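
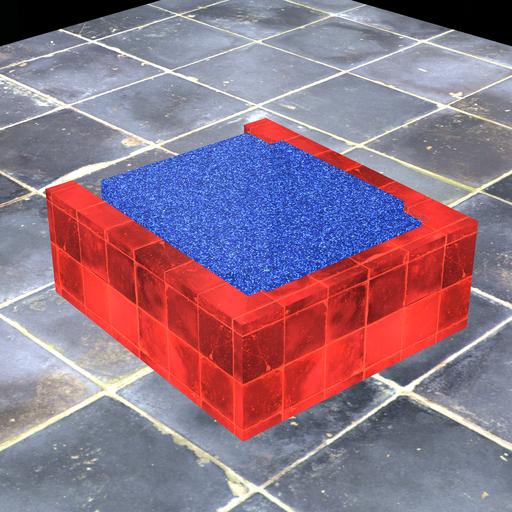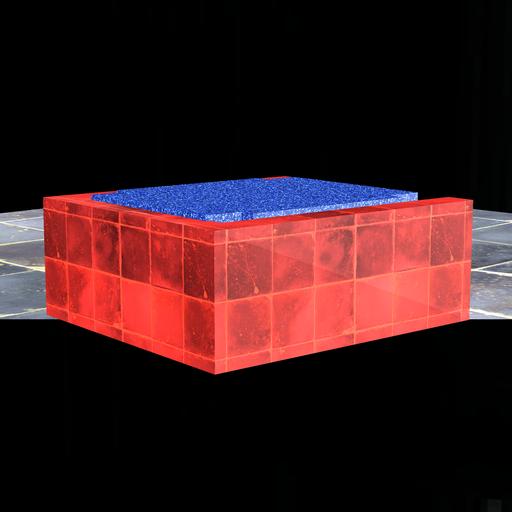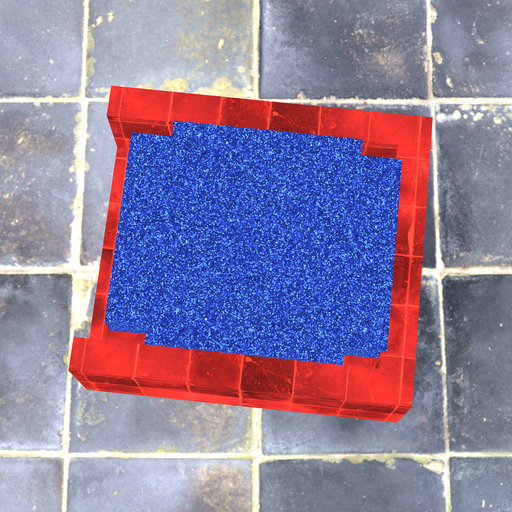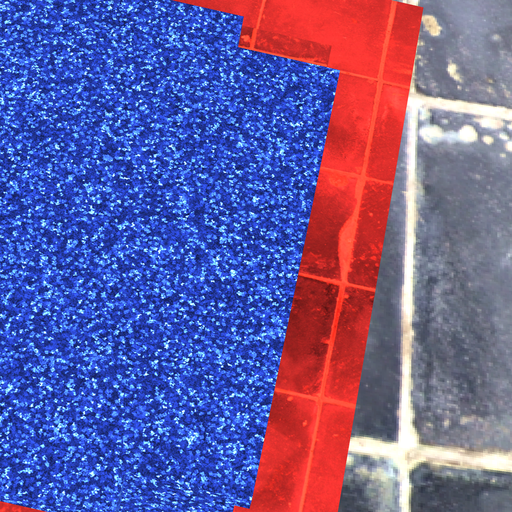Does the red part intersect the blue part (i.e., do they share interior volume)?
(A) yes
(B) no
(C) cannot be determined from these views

(A) yes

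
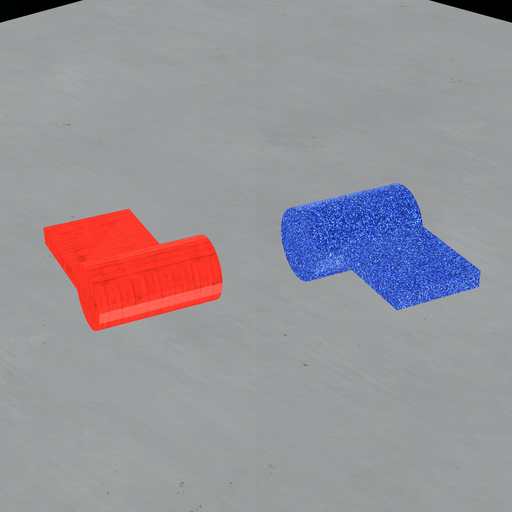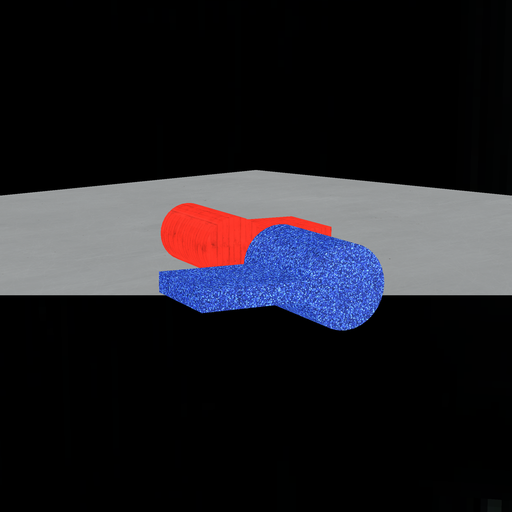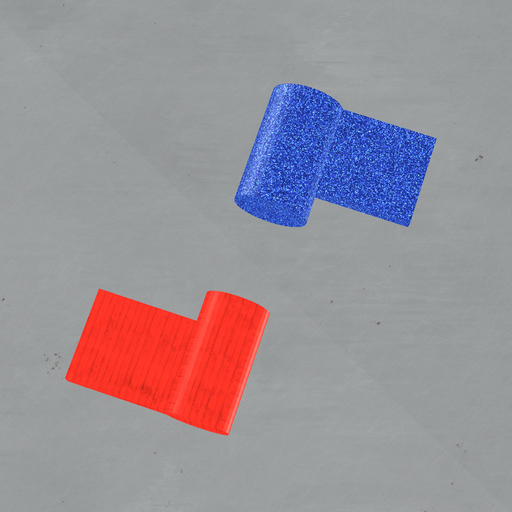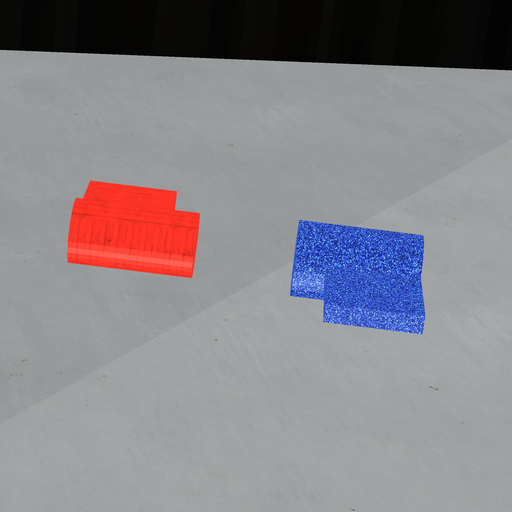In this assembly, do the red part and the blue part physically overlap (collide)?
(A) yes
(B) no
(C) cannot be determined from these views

(B) no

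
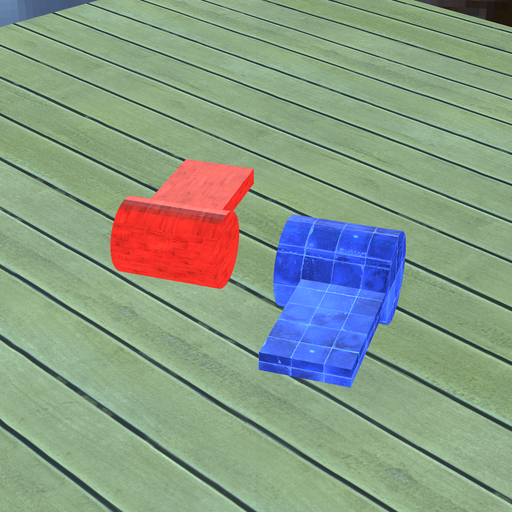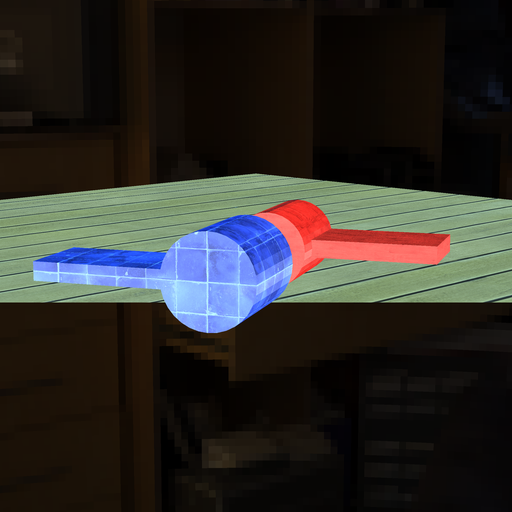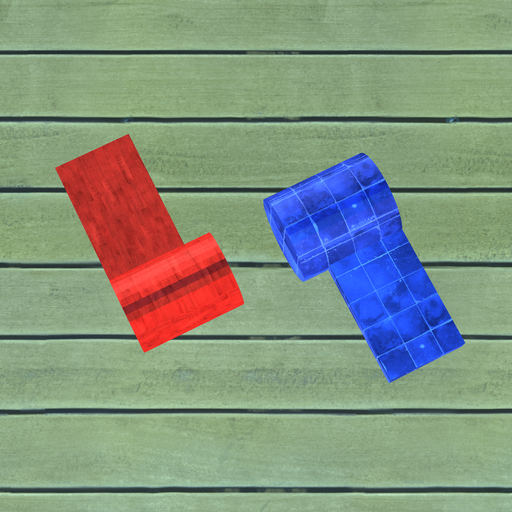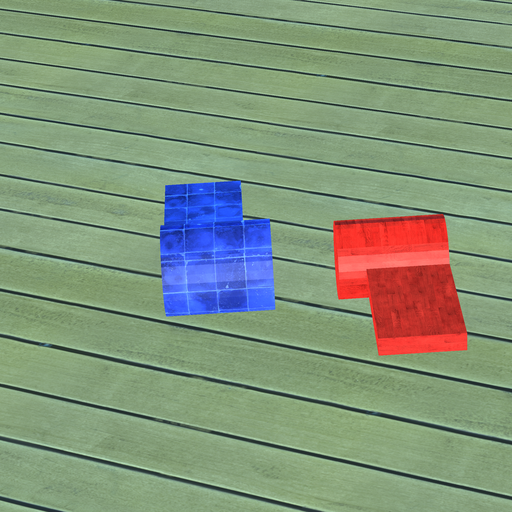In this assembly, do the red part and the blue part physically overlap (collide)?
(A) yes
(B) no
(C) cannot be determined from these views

(B) no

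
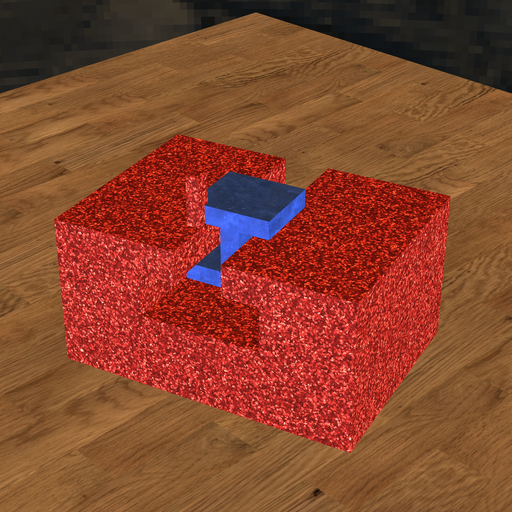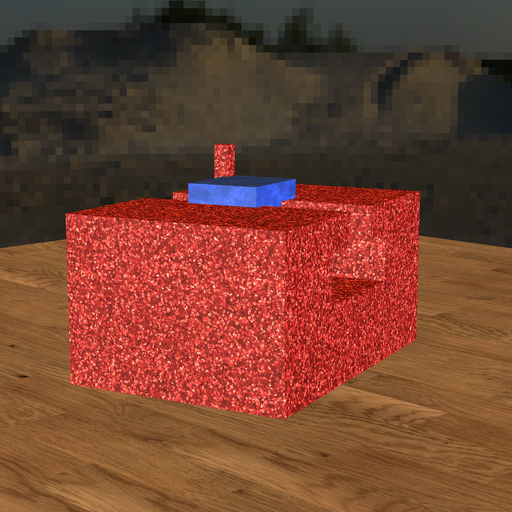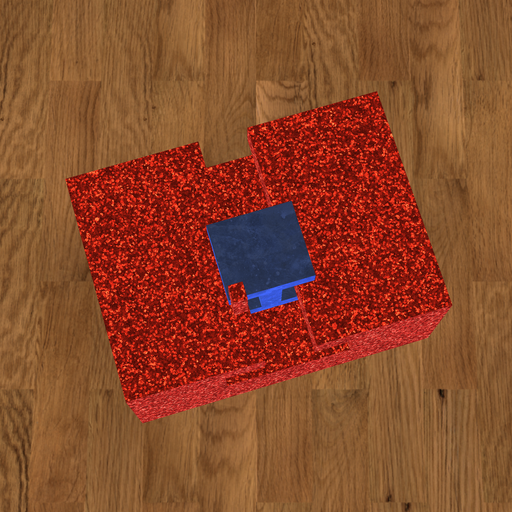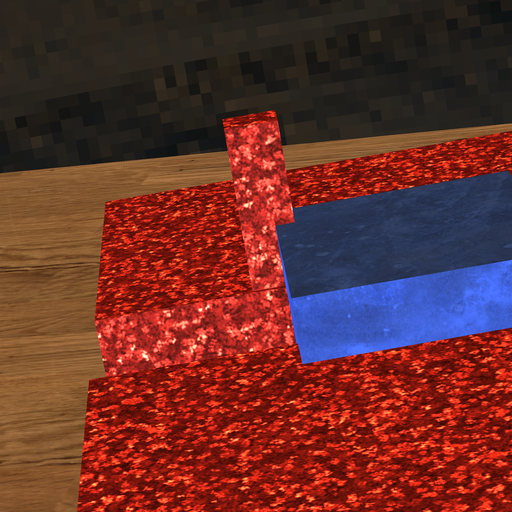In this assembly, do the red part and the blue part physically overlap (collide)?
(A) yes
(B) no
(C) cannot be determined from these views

(A) yes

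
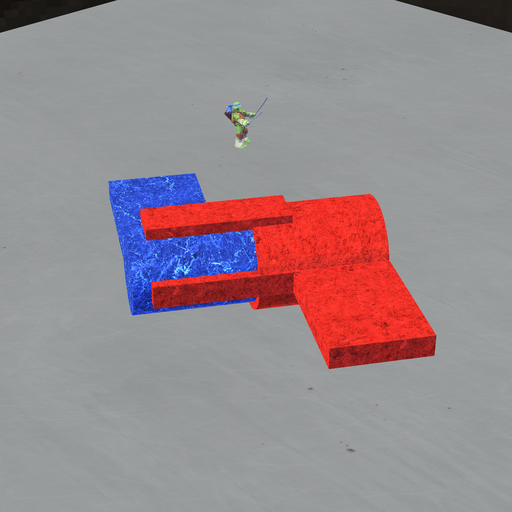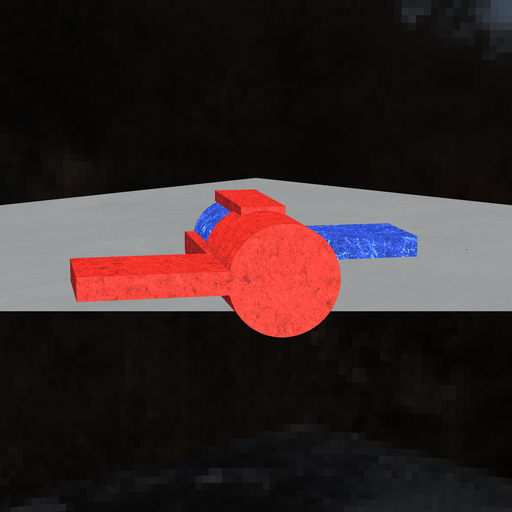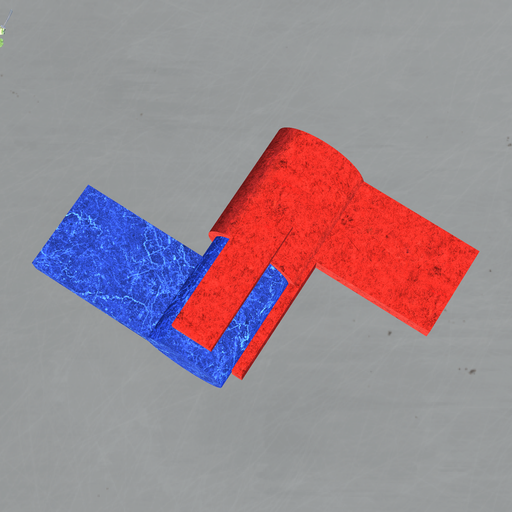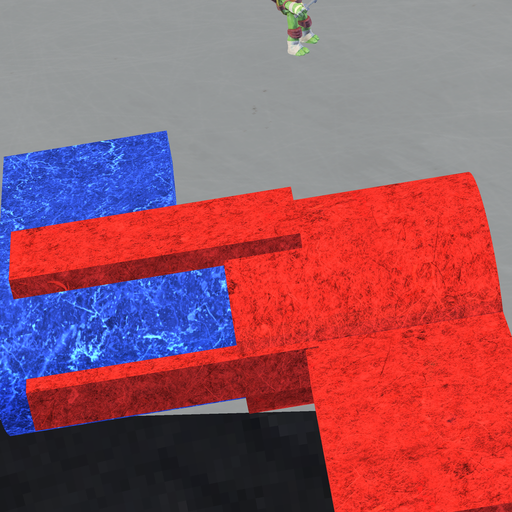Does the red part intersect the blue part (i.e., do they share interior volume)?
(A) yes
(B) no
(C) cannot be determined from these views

(A) yes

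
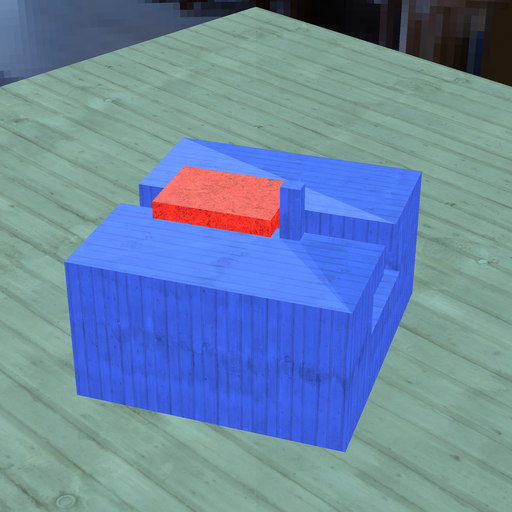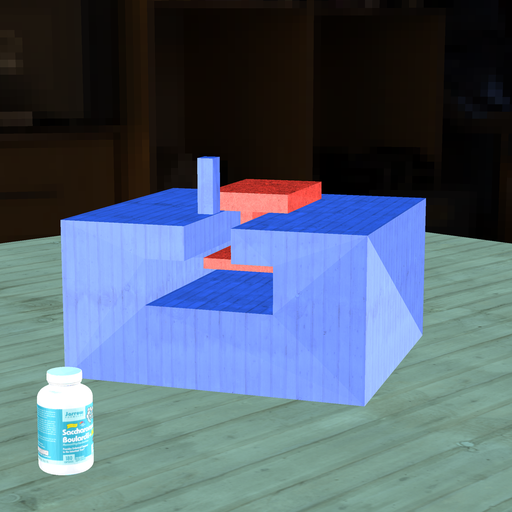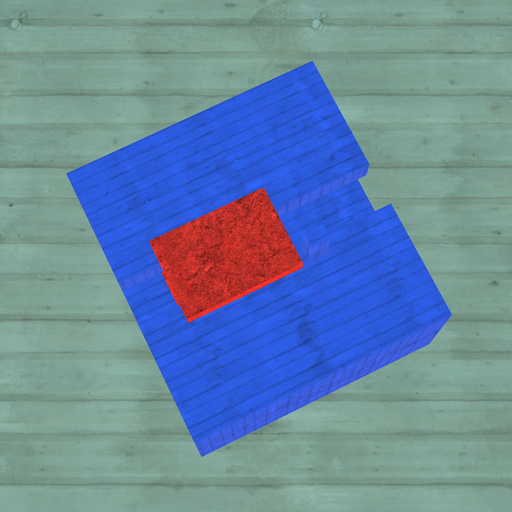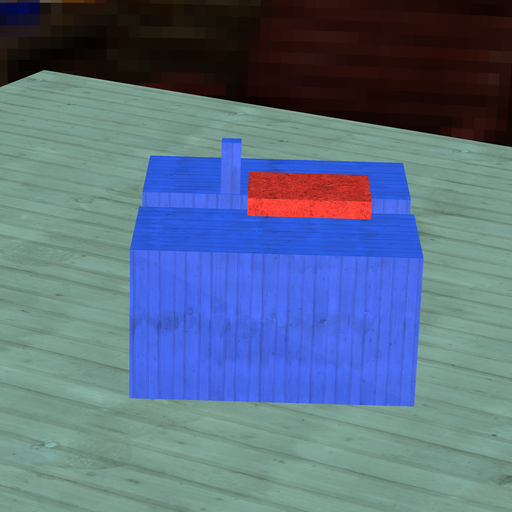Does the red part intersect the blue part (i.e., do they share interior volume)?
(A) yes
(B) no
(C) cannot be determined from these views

(B) no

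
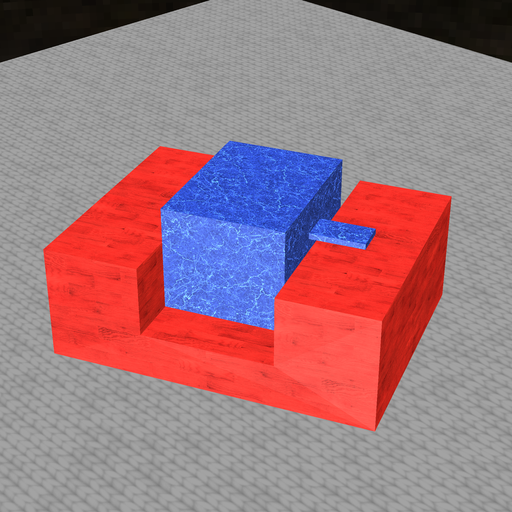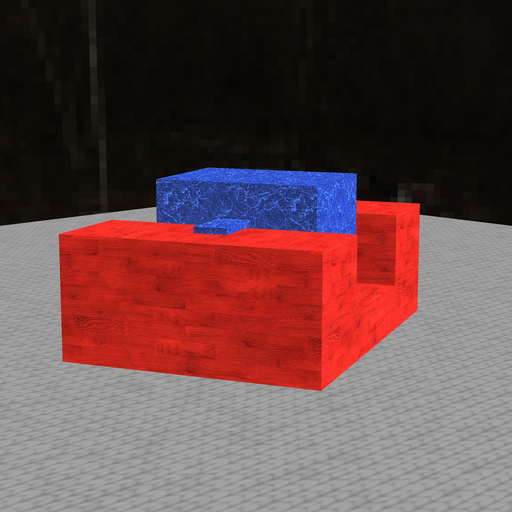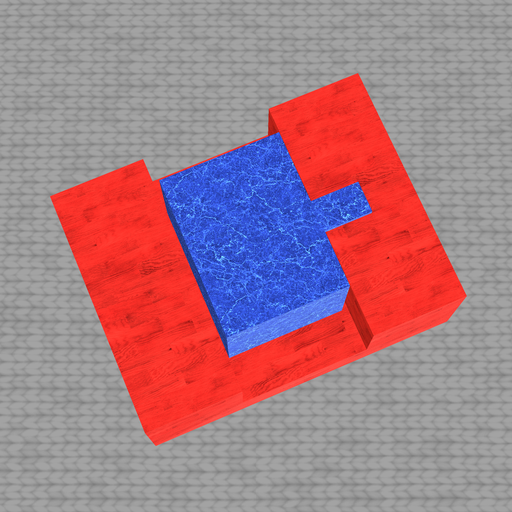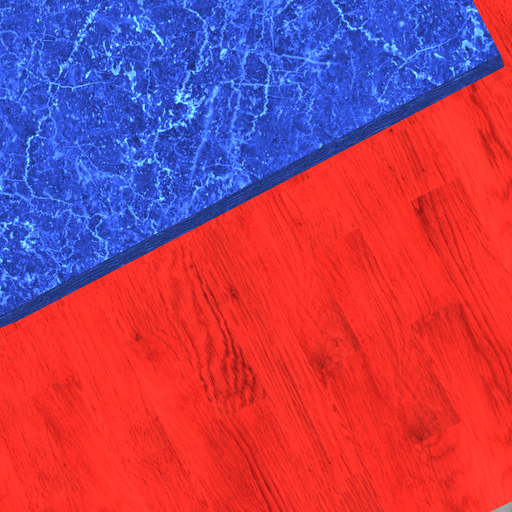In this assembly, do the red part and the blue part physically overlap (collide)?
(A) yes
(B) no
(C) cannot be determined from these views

(B) no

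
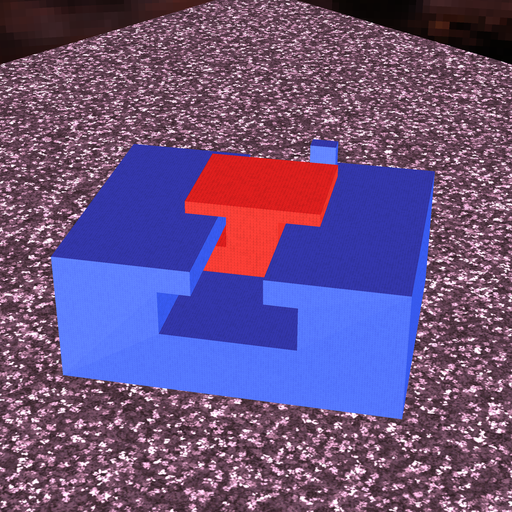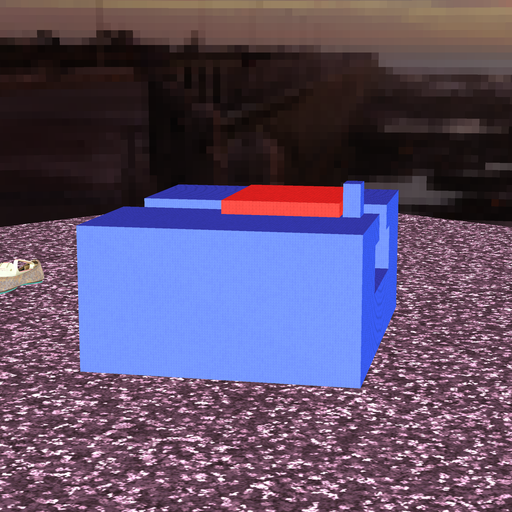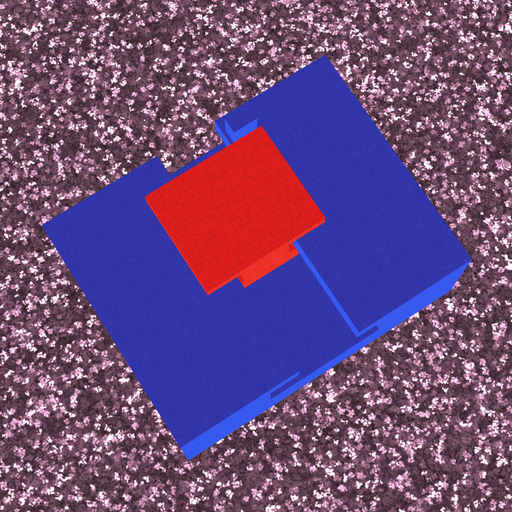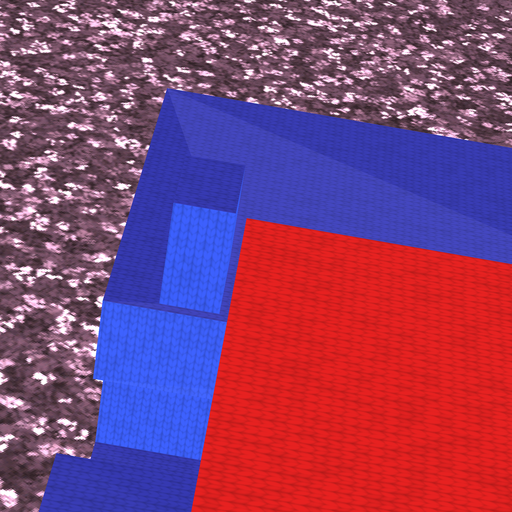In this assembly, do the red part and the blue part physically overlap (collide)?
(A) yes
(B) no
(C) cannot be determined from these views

(B) no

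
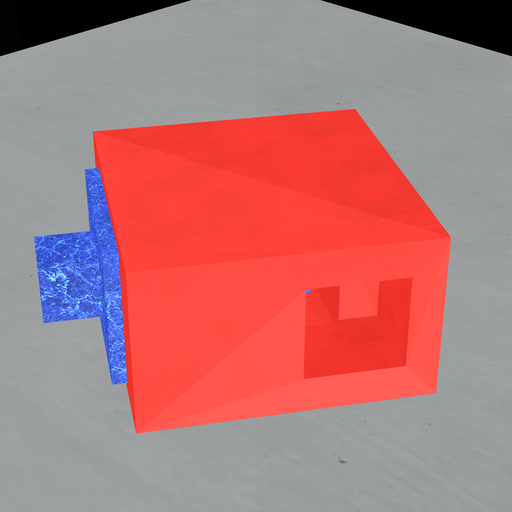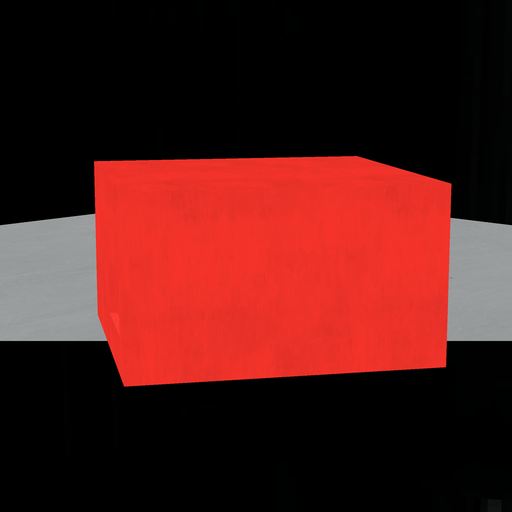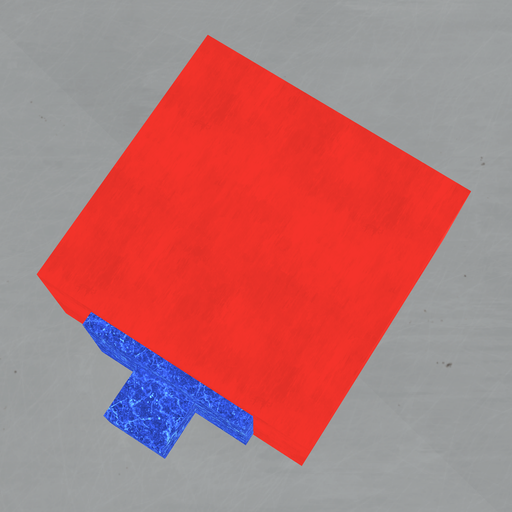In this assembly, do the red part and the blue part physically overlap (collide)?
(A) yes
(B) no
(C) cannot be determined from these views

(C) cannot be determined from these views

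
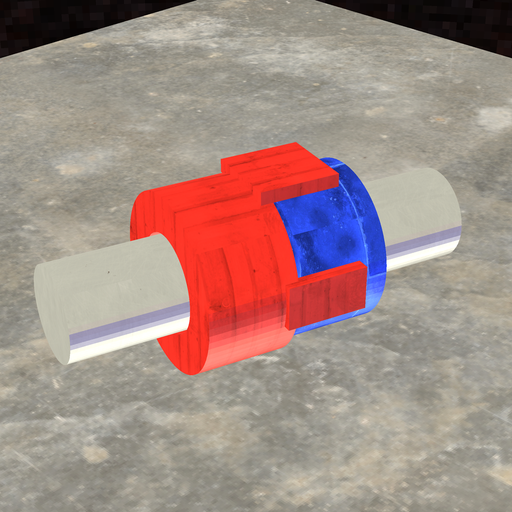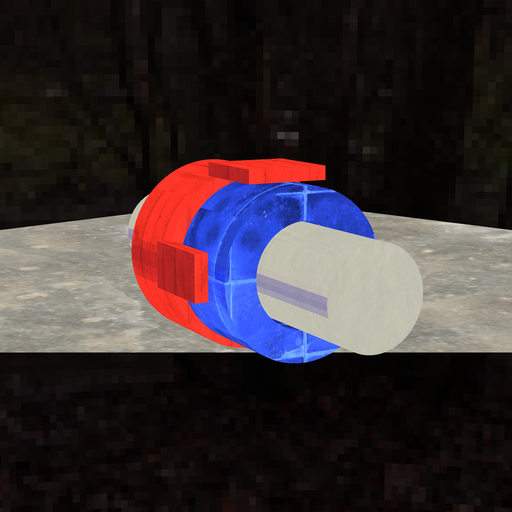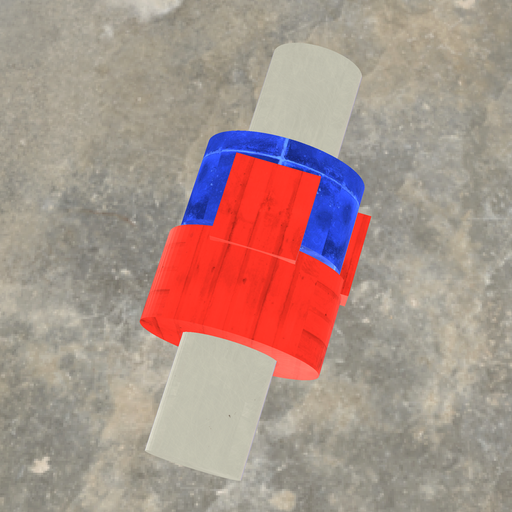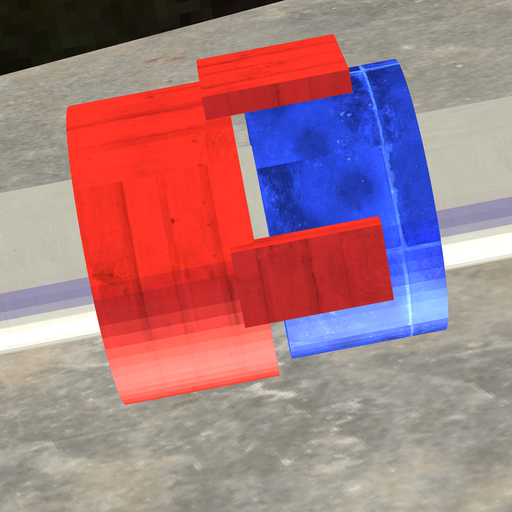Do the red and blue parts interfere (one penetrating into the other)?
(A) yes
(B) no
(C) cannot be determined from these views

(B) no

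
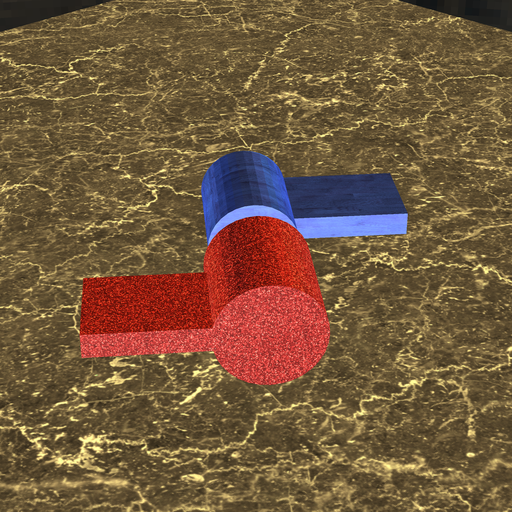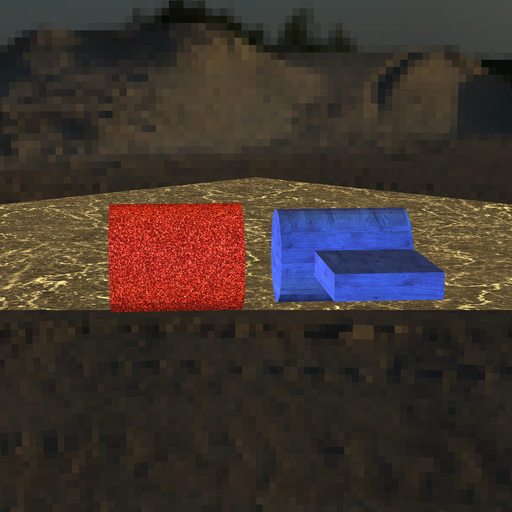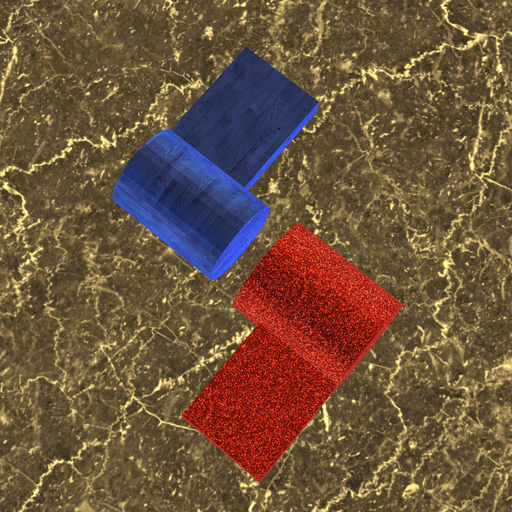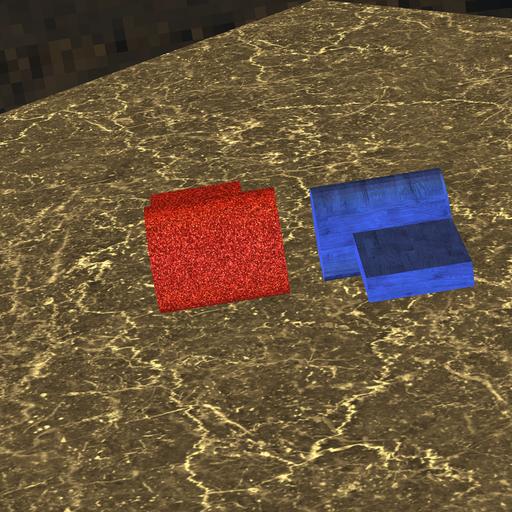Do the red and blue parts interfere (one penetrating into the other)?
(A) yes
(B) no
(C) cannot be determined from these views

(B) no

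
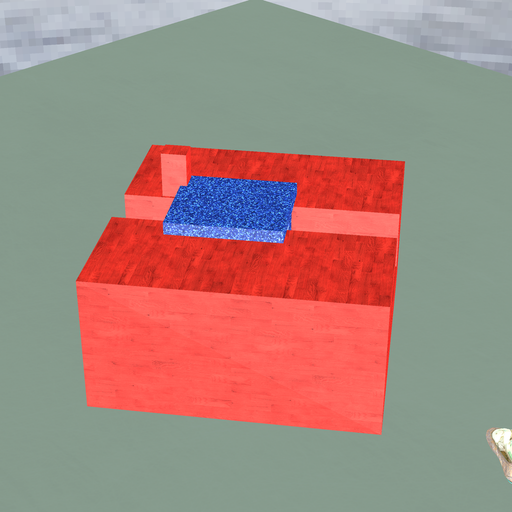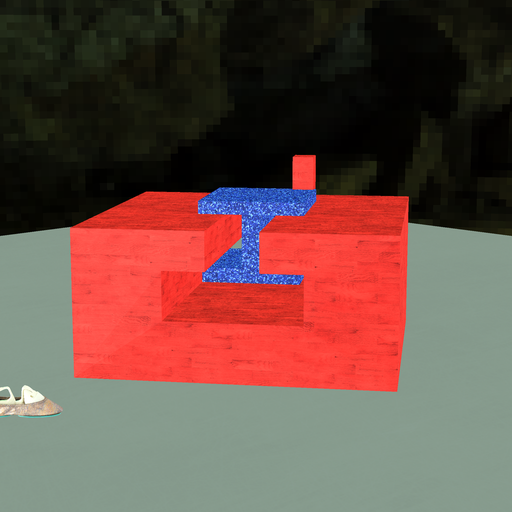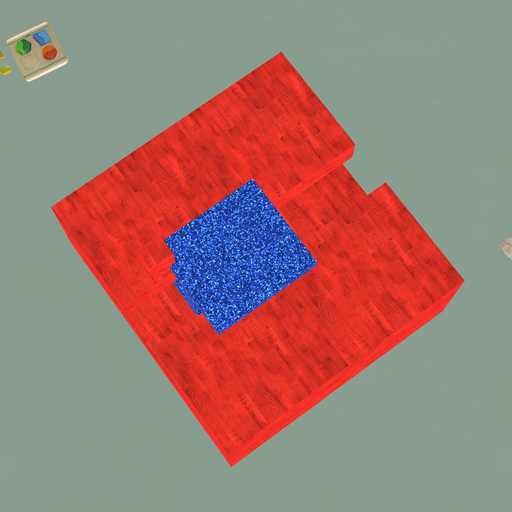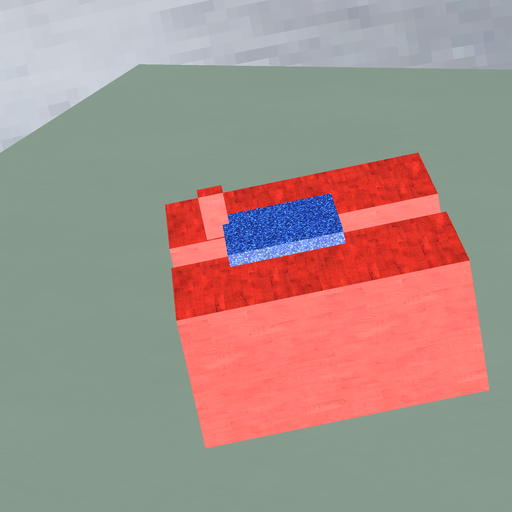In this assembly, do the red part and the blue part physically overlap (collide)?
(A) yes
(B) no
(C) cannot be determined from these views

(A) yes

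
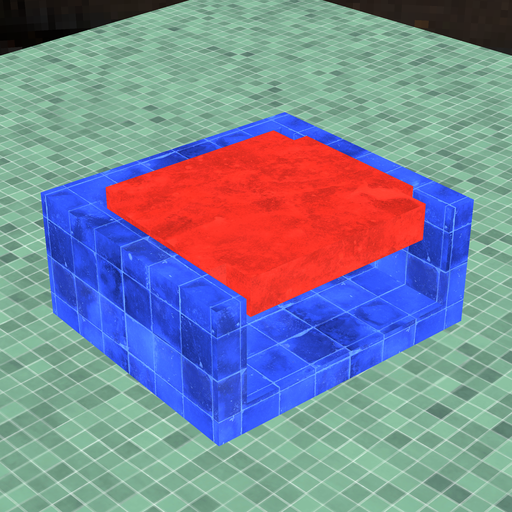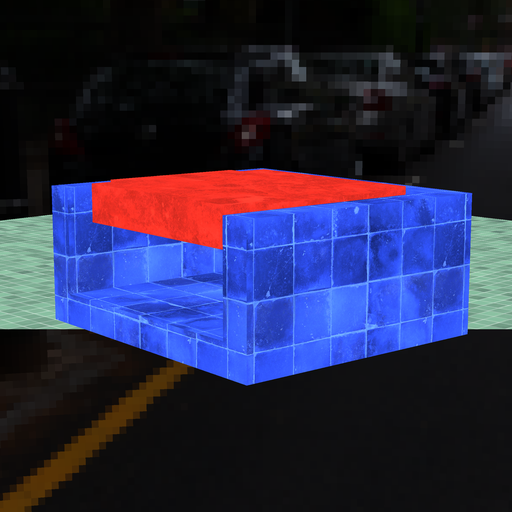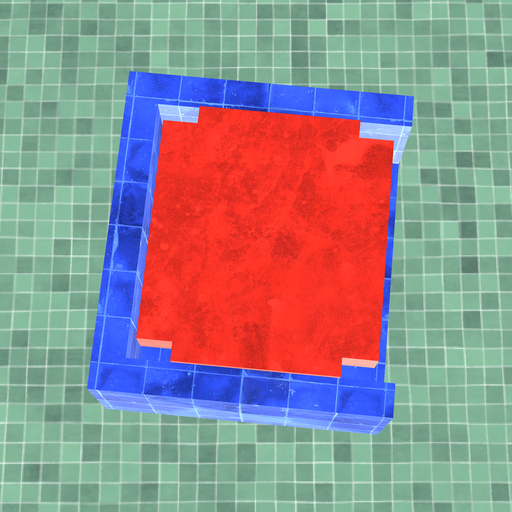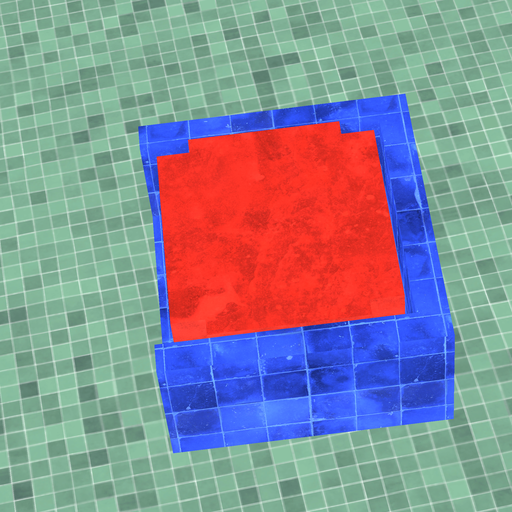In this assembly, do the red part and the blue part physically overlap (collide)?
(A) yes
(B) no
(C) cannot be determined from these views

(B) no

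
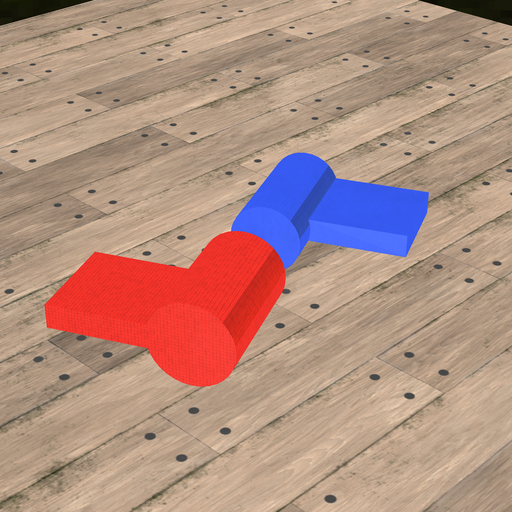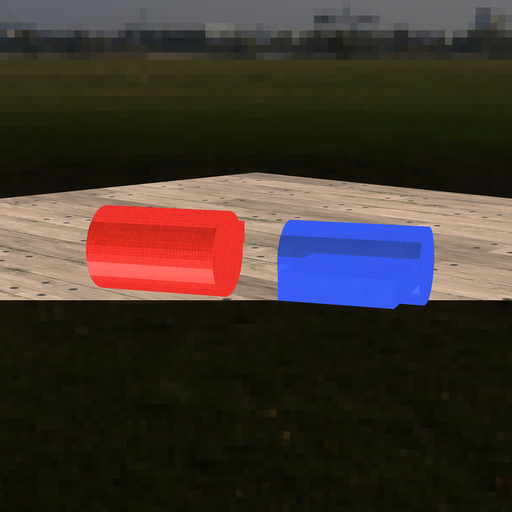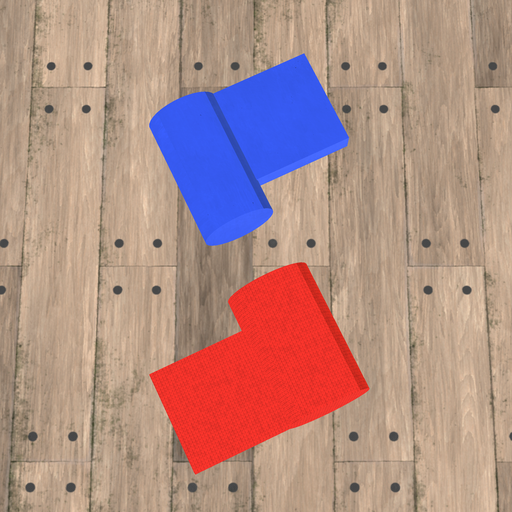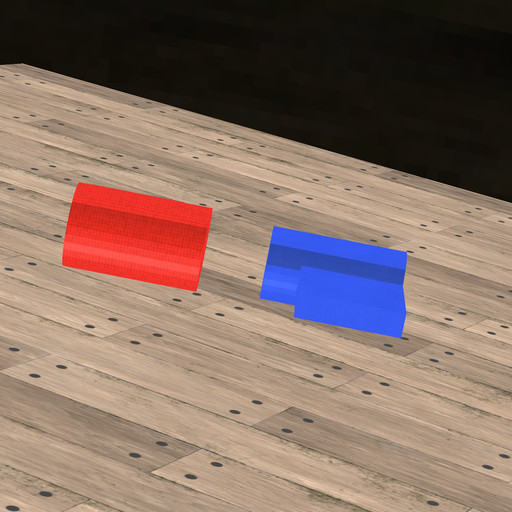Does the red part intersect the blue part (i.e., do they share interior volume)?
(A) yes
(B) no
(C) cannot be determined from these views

(B) no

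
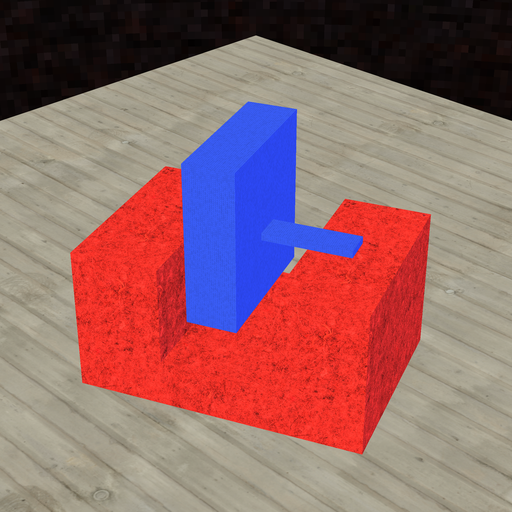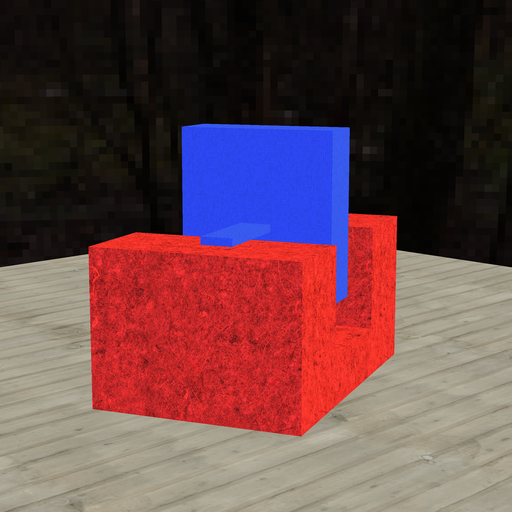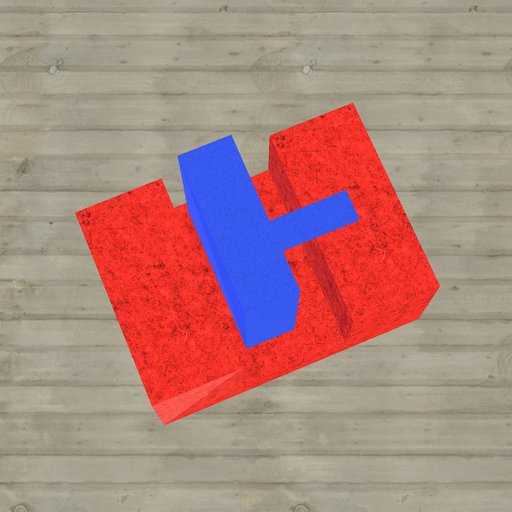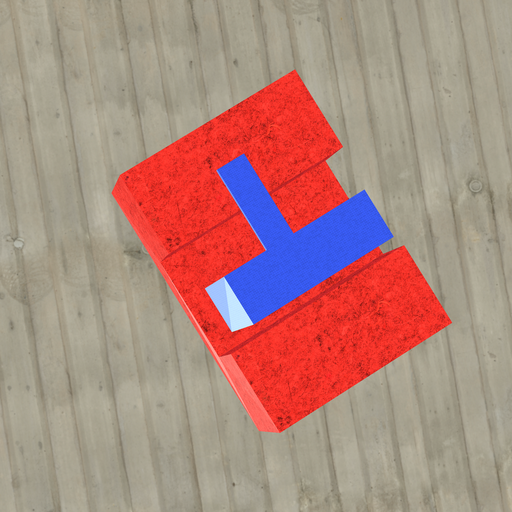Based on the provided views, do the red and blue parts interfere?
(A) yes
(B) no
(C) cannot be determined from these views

(B) no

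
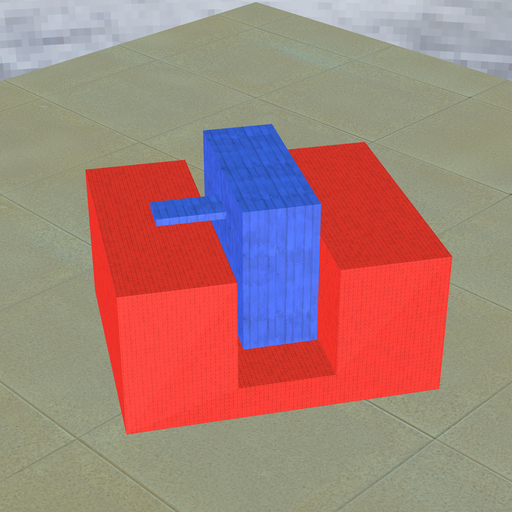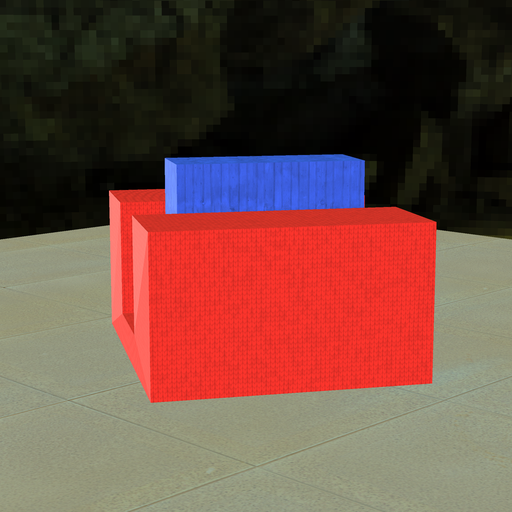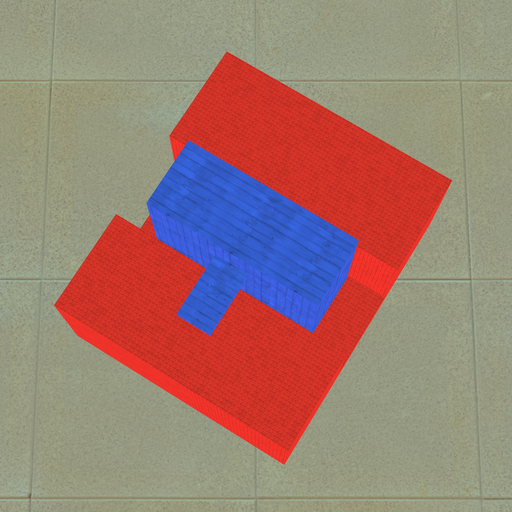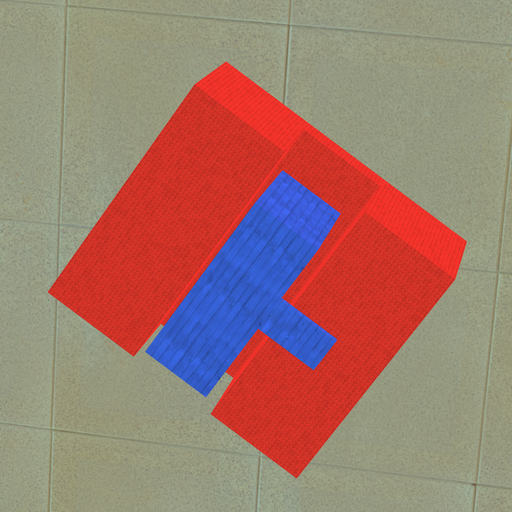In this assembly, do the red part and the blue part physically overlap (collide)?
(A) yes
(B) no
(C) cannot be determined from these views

(B) no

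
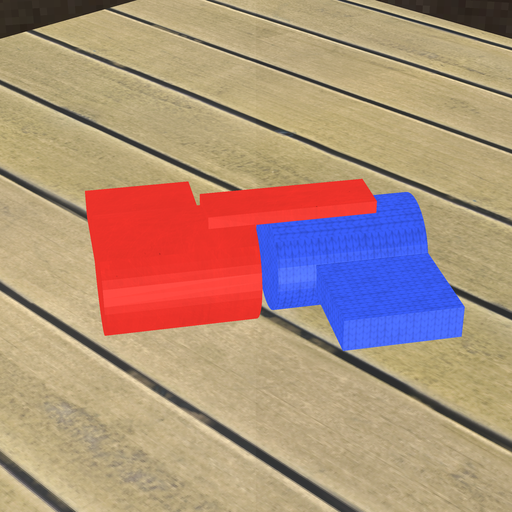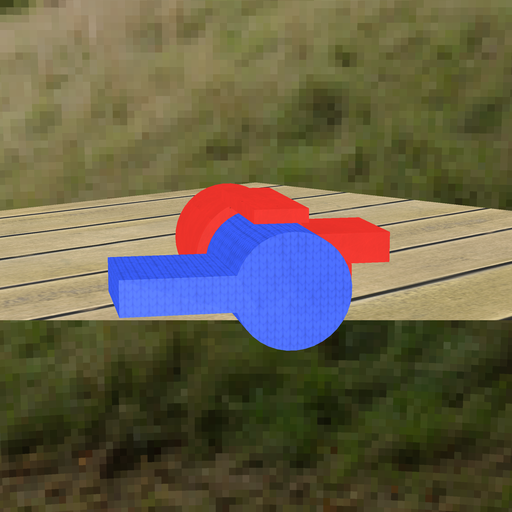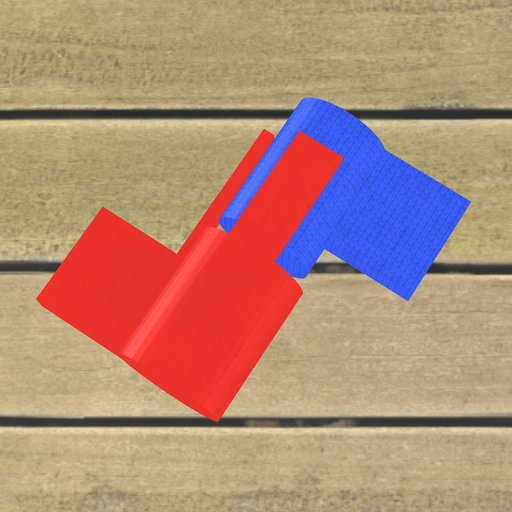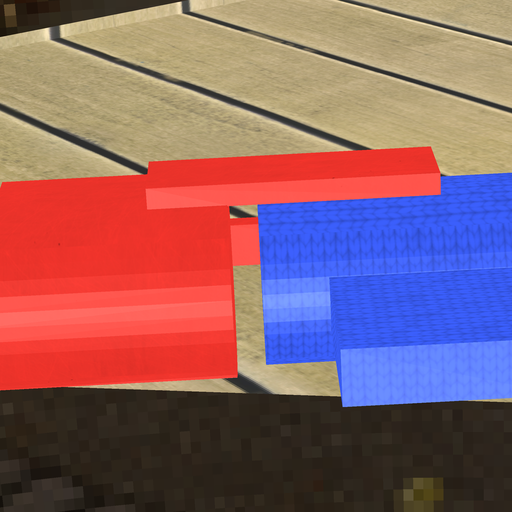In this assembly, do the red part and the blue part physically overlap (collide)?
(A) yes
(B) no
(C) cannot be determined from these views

(B) no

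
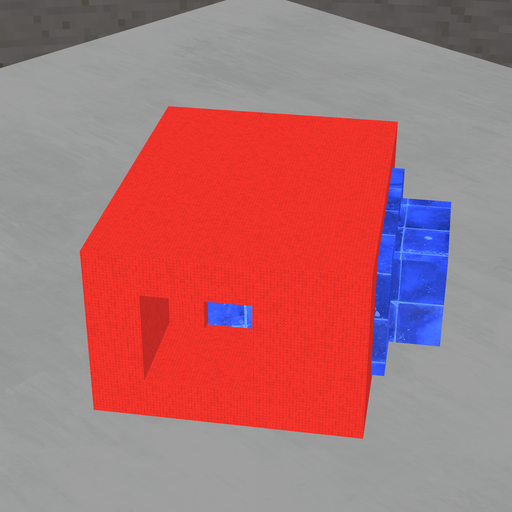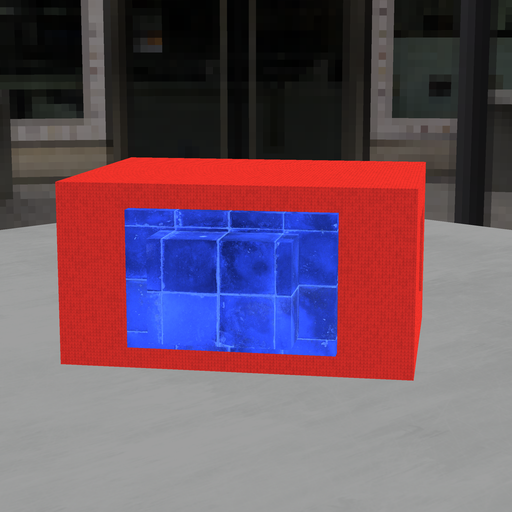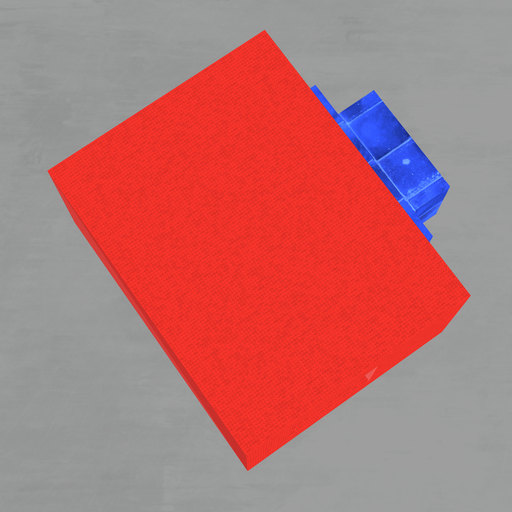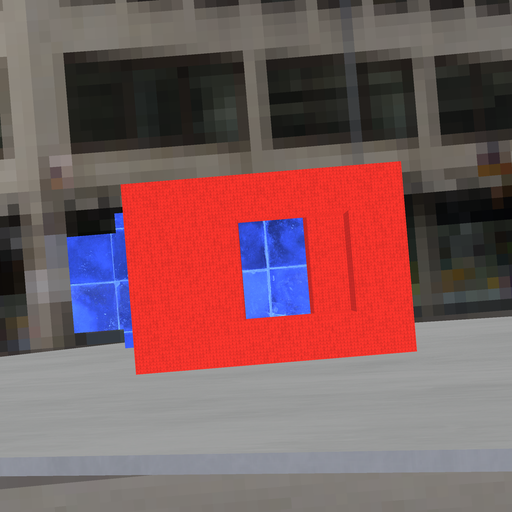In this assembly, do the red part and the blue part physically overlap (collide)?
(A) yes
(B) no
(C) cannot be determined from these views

(B) no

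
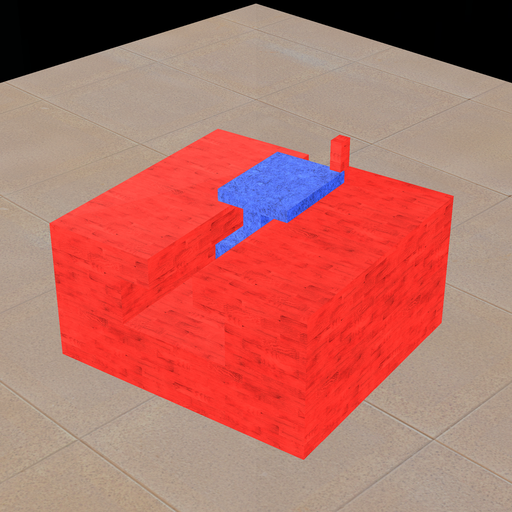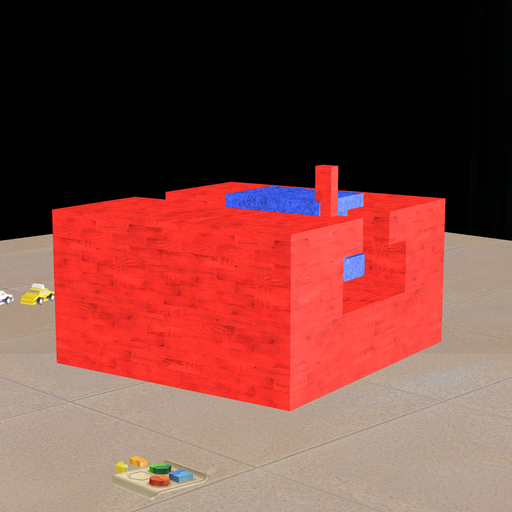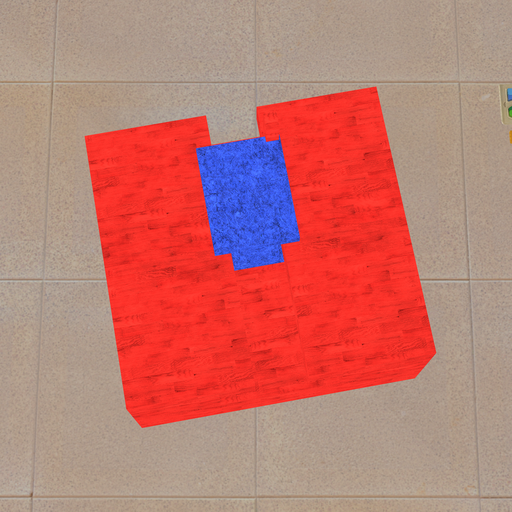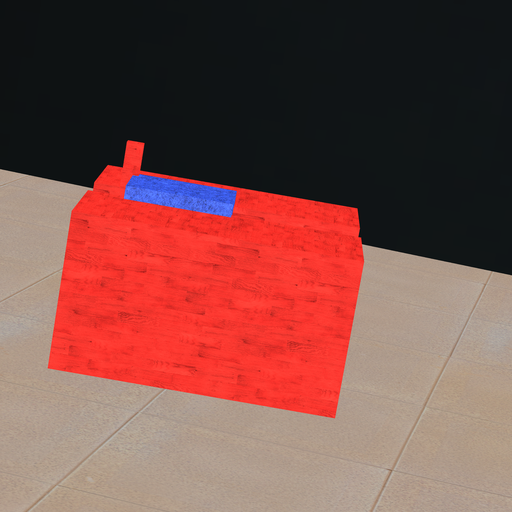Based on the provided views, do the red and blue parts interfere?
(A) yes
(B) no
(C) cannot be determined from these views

(A) yes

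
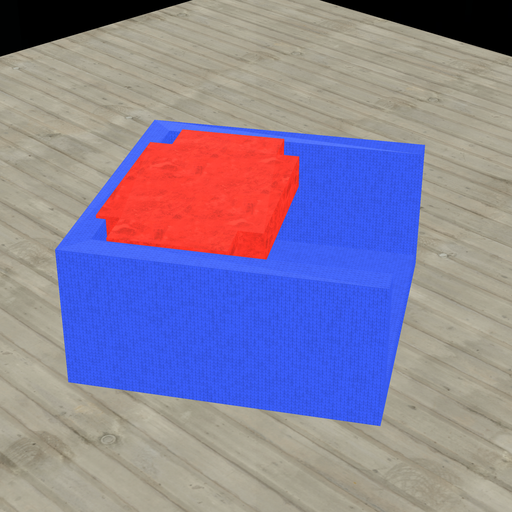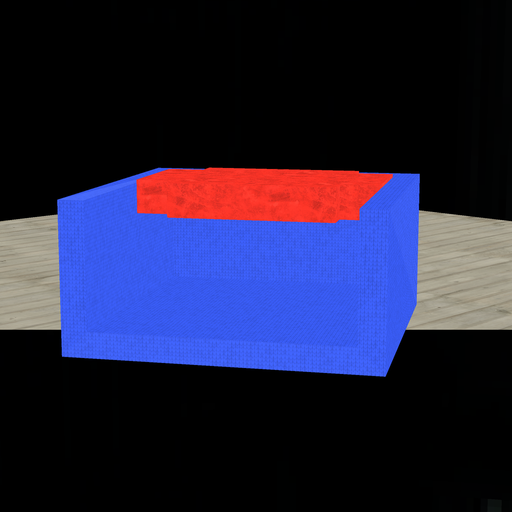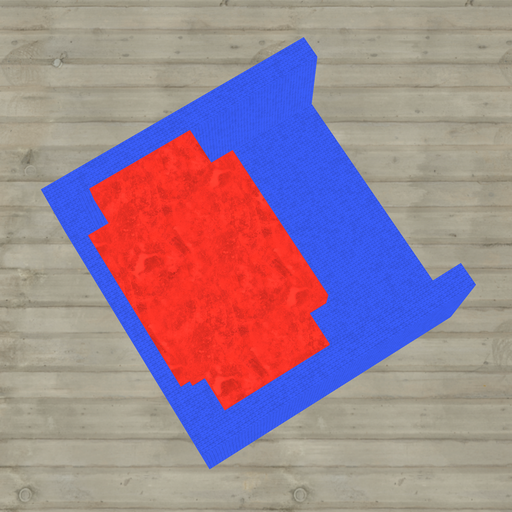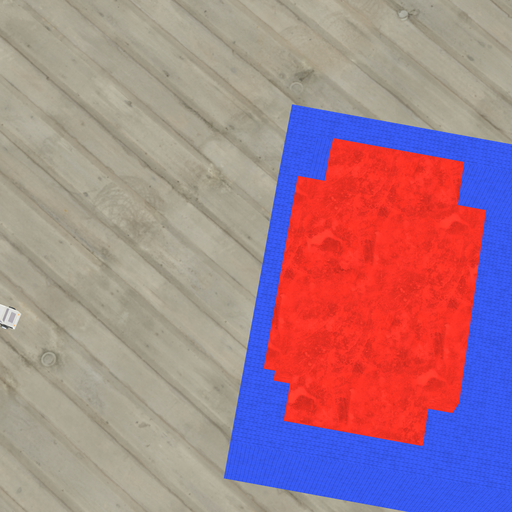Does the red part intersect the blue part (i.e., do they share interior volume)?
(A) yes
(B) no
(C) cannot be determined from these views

(A) yes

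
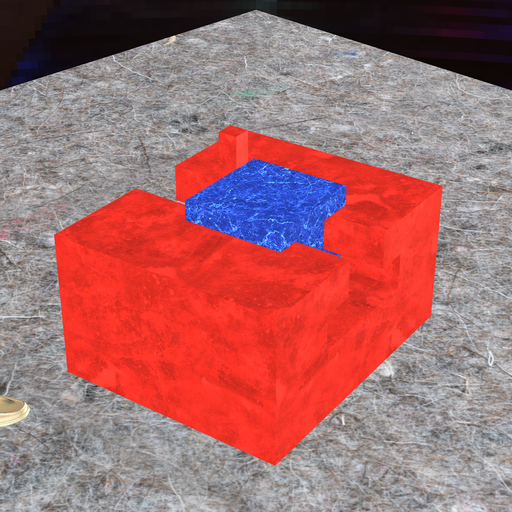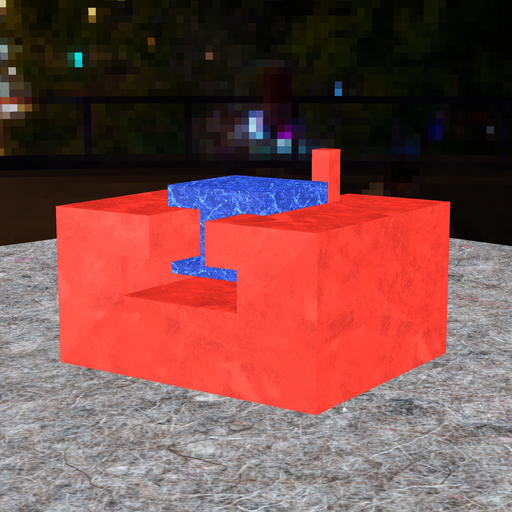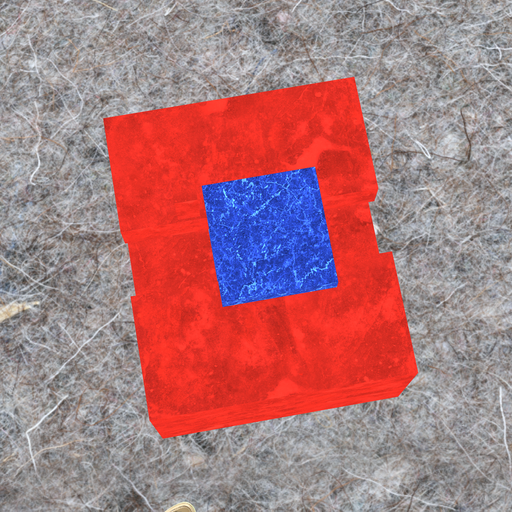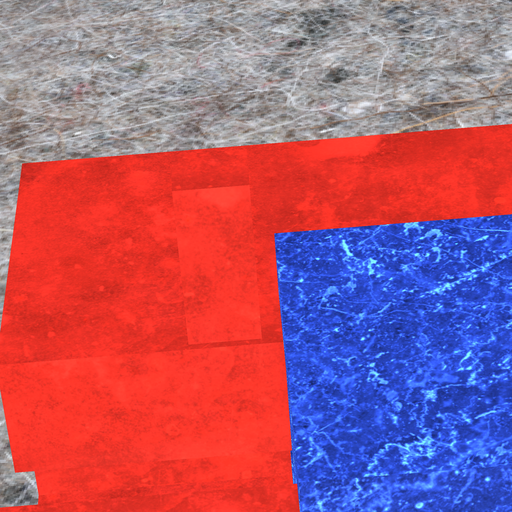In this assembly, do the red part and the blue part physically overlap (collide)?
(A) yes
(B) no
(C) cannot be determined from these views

(B) no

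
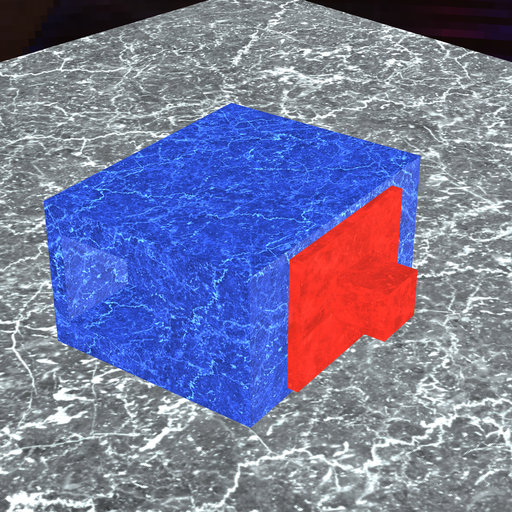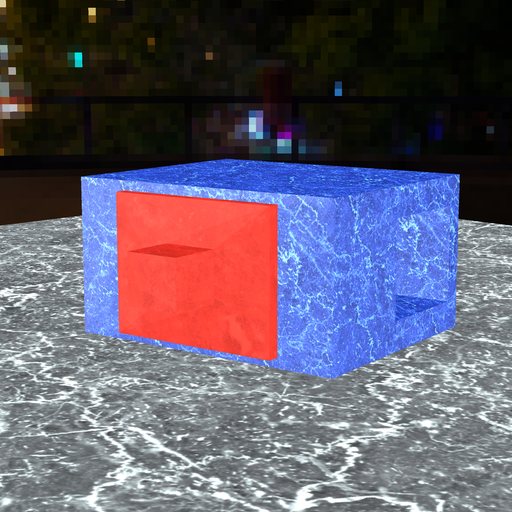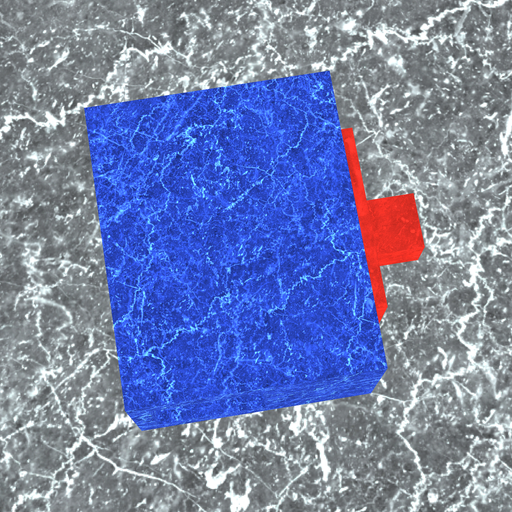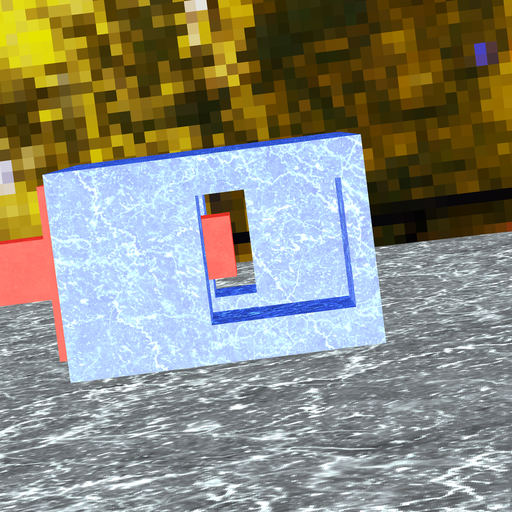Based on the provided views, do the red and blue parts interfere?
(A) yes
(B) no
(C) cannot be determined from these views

(B) no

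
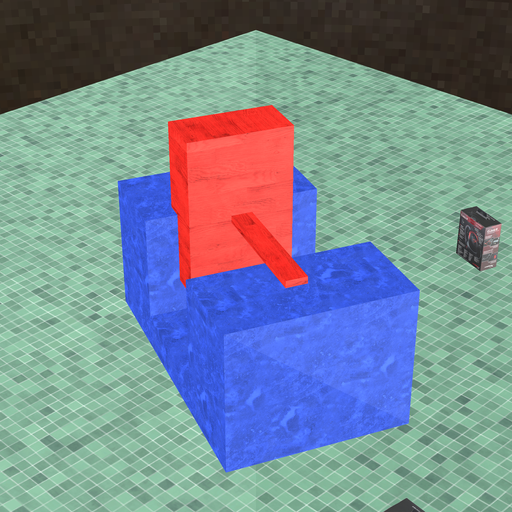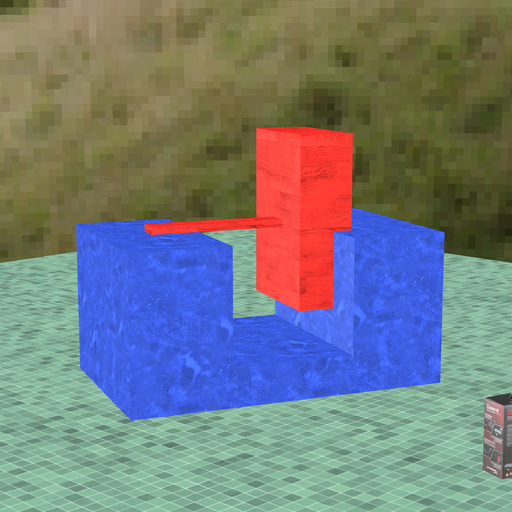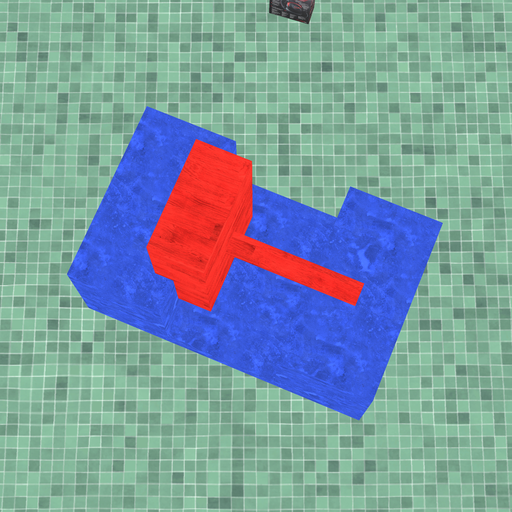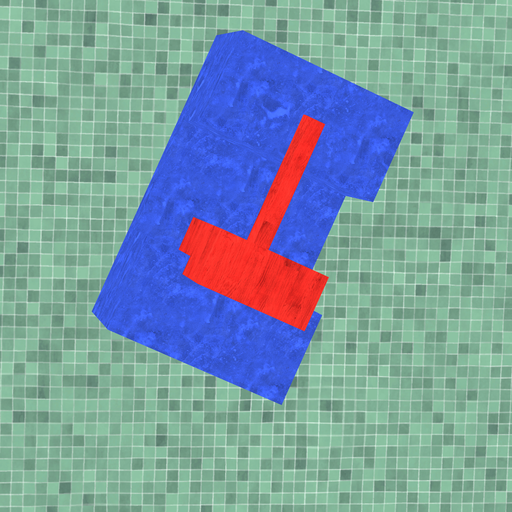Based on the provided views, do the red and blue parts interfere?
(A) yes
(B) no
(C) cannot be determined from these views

(A) yes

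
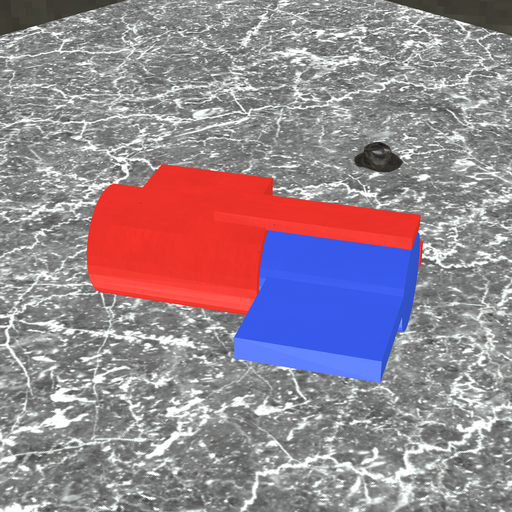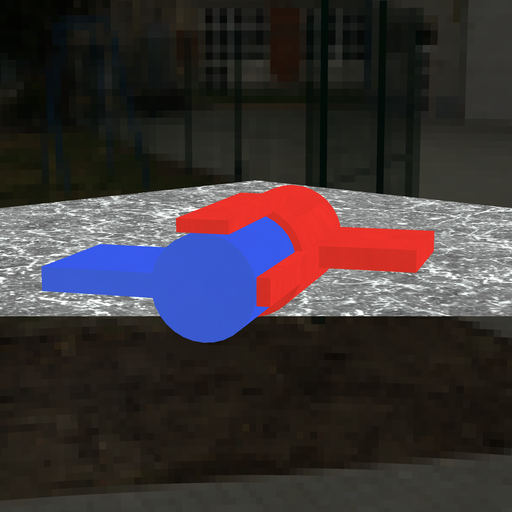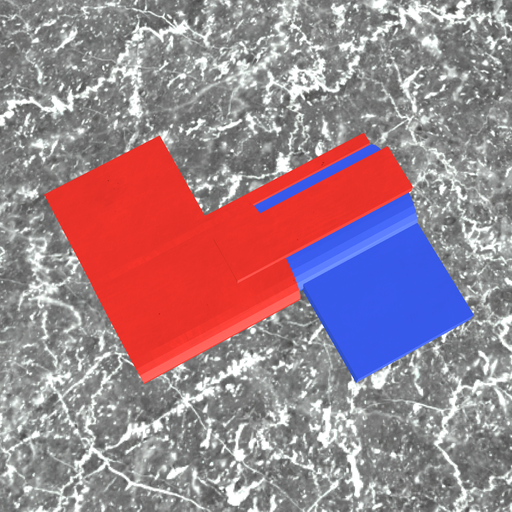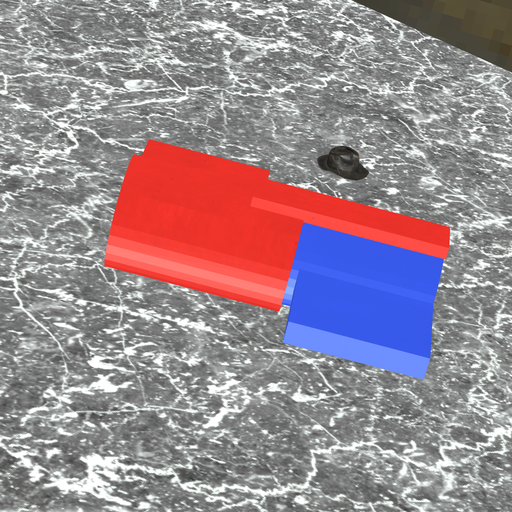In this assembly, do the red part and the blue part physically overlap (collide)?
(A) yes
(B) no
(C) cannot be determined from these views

(A) yes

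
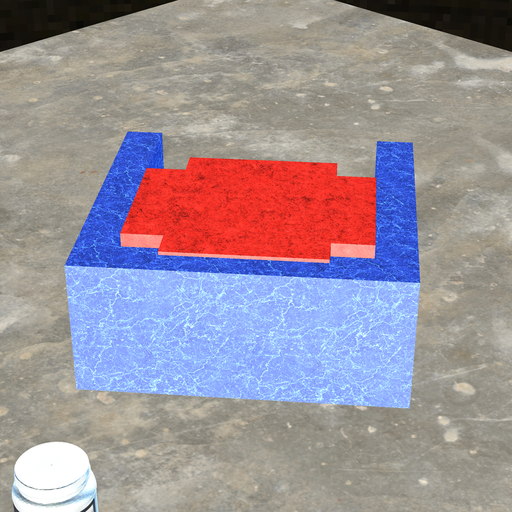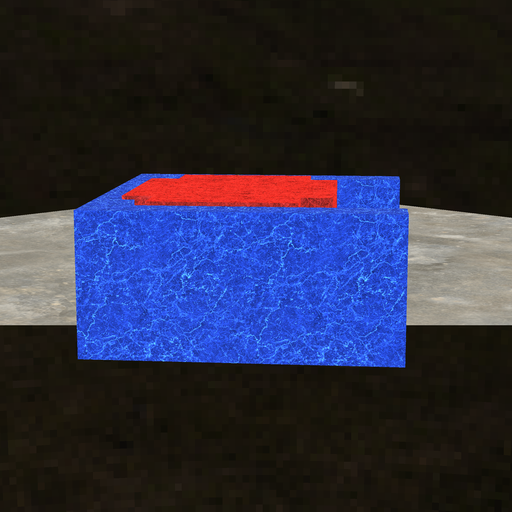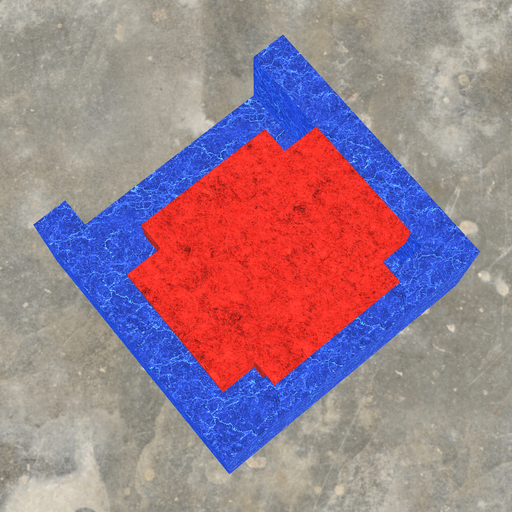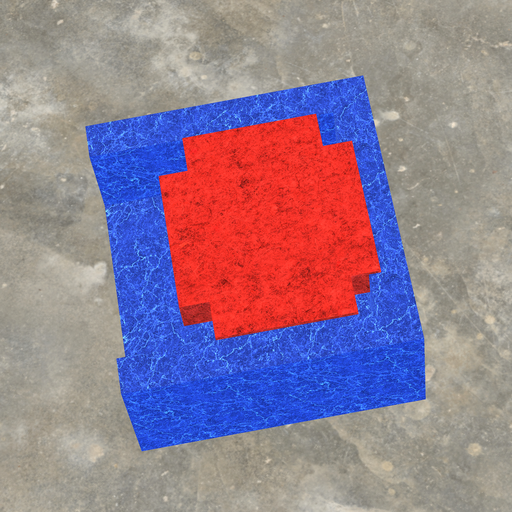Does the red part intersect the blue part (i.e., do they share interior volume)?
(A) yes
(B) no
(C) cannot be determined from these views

(A) yes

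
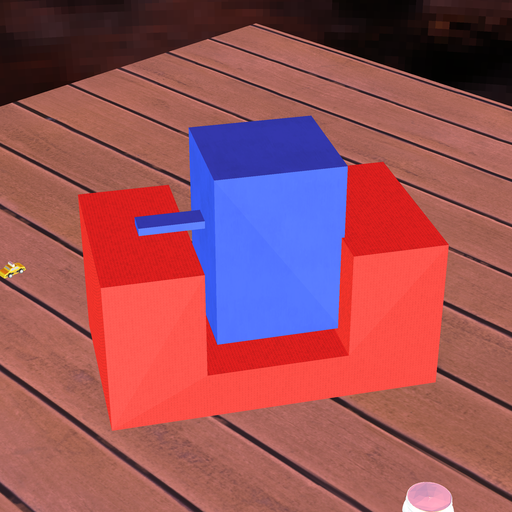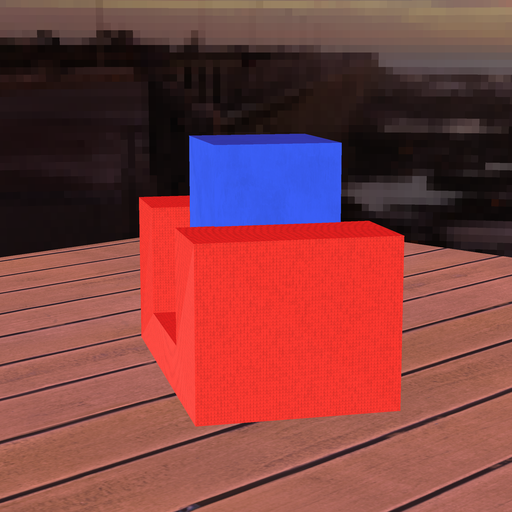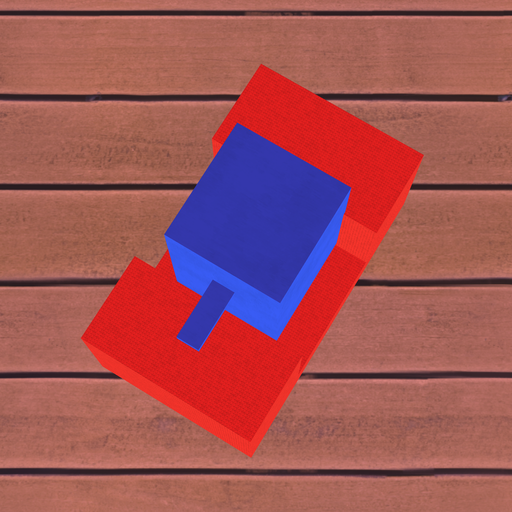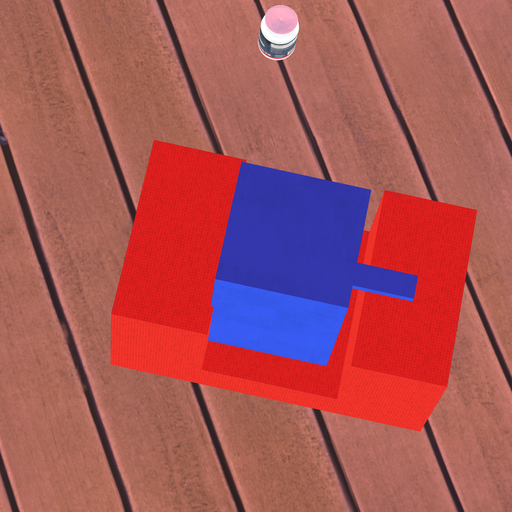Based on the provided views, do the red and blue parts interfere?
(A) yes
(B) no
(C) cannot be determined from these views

(A) yes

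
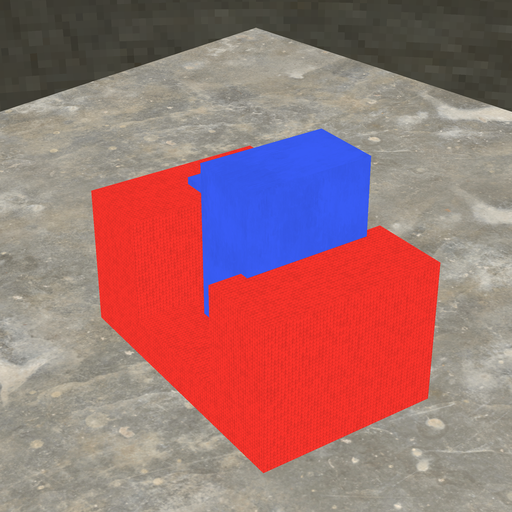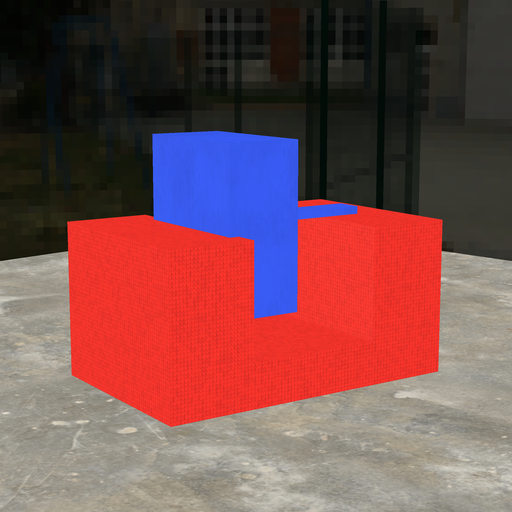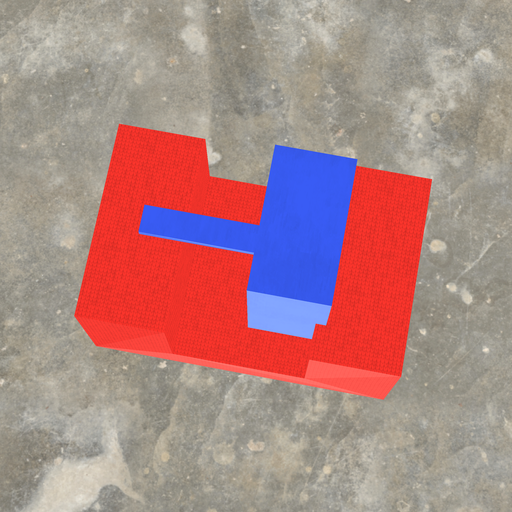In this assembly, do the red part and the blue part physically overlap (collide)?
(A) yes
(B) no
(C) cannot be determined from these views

(A) yes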